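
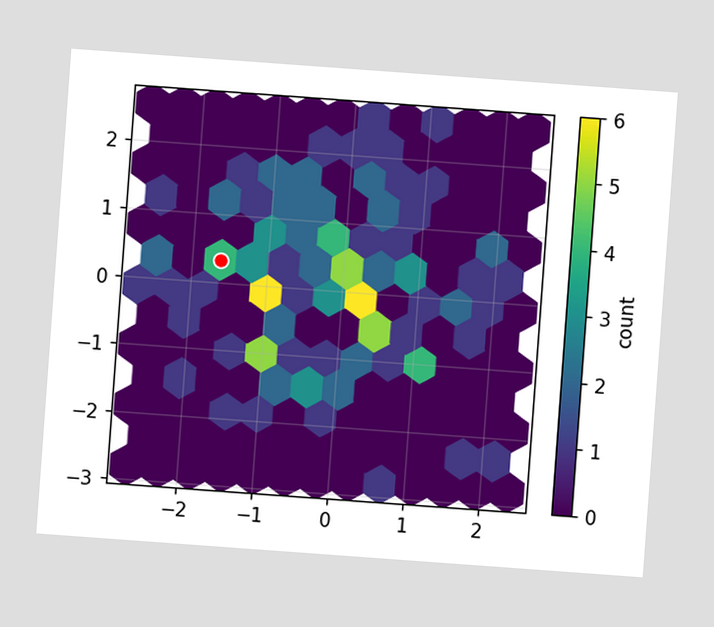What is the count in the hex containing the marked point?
The chart is tilted about 4° clockwise. The marked hex reads 4 on the colorbar.

4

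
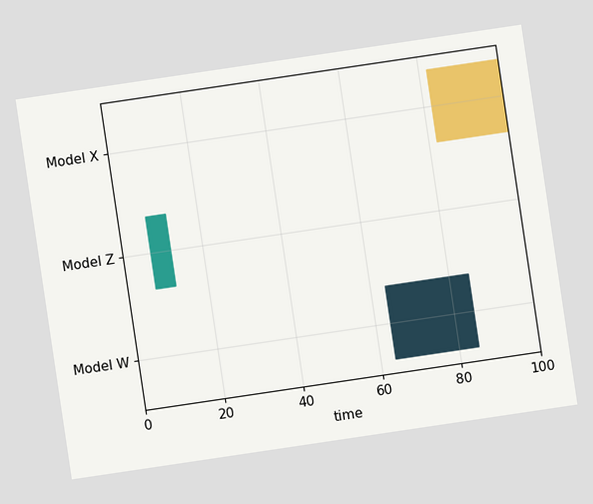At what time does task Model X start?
The chart is tilted about 8° counter-clockwise. The Model X bar begins at t=82.

82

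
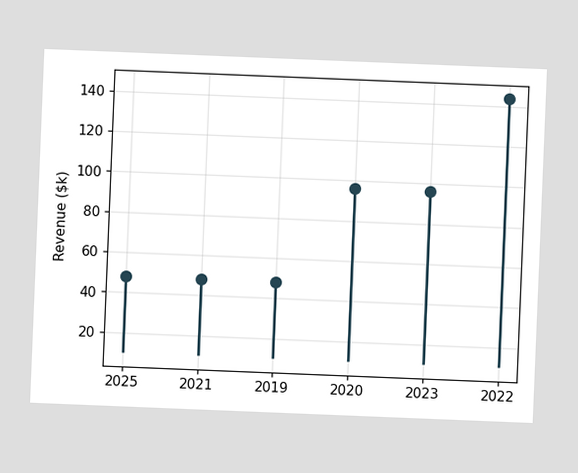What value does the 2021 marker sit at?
The chart is tilted about 2° clockwise. The 2021 marker sits at $48k.

$48k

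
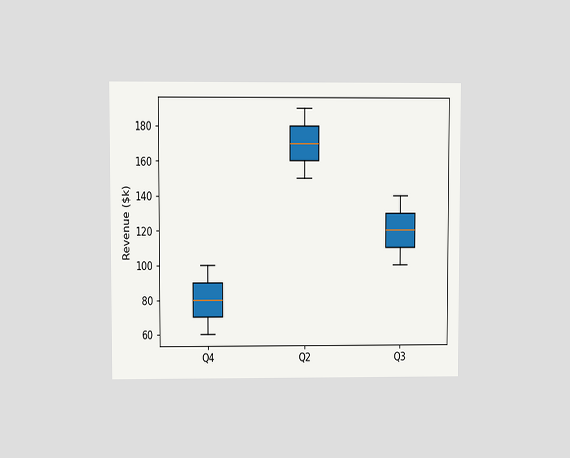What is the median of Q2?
$170k

The chart is viewed at a slight angle. The median line in the Q2 box sits at $170k.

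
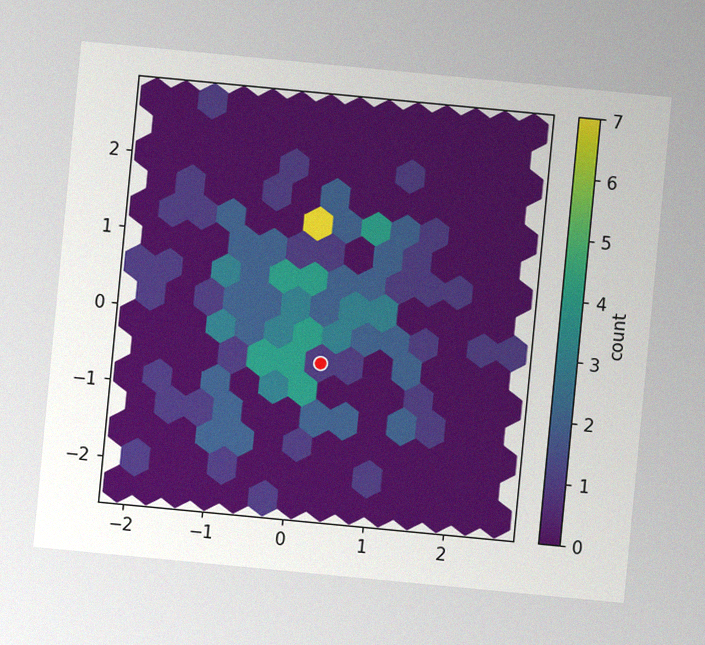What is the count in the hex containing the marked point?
The chart is tilted about 5° clockwise, with some photo noise. The marked hex reads 1 on the colorbar.

1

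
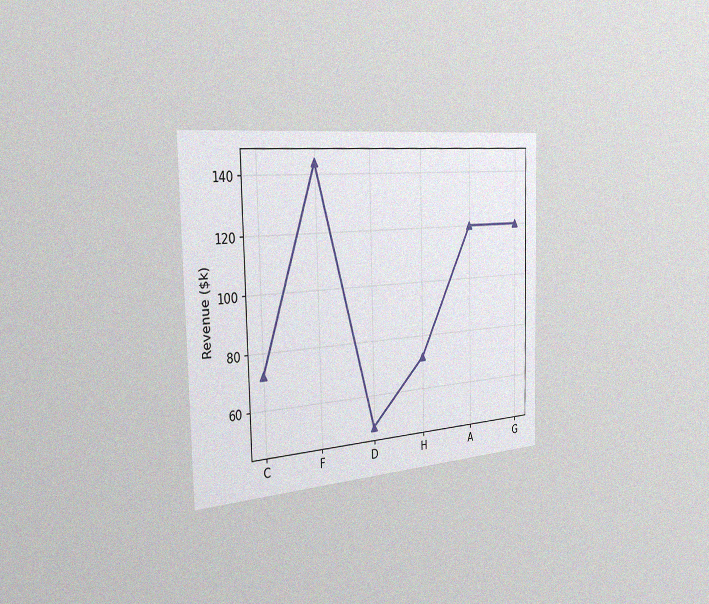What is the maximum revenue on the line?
$144k

The chart is viewed slightly from the left, with some photo noise. The highest point is at F, and reading across to the y-axis gives $144k.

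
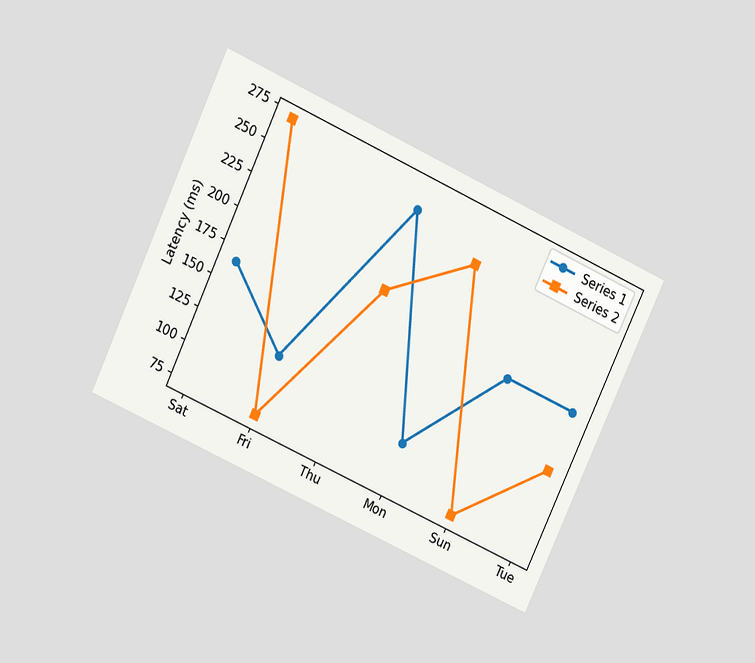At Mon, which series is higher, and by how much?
Series 2, by 135ms

The chart is tilted about 25° clockwise and viewed slightly from above. At Mon, Series 2 sits above the other line by 135ms.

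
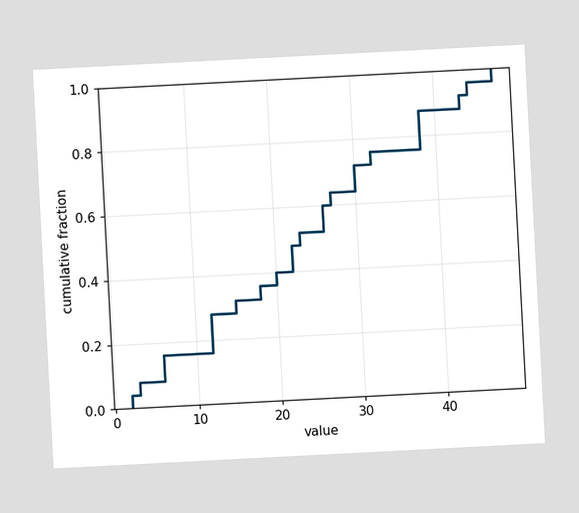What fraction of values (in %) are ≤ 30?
72%

The chart is tilted about 3° counter-clockwise. At x=30 the ECDF step is at 72%.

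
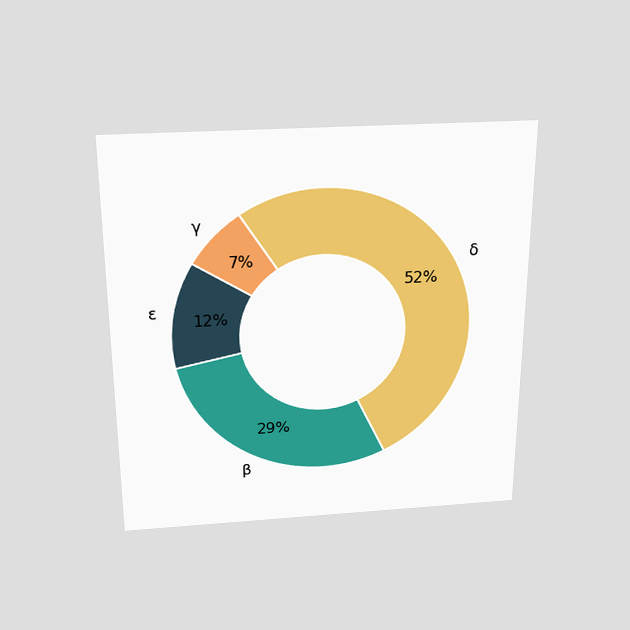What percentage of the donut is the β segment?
29%

The chart is viewed slightly from above. The β segment takes up 29% of the ring.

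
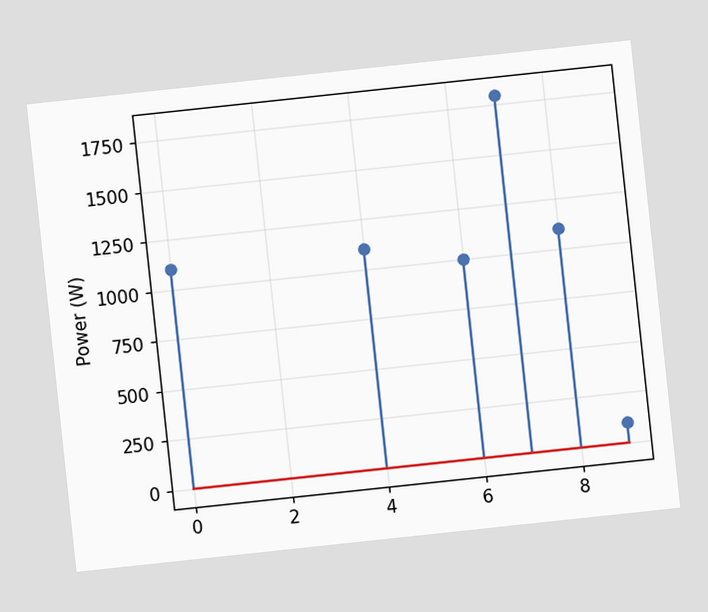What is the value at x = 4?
The chart is tilted about 6° counter-clockwise. The stem at x=4 reaches 1100W.

1100W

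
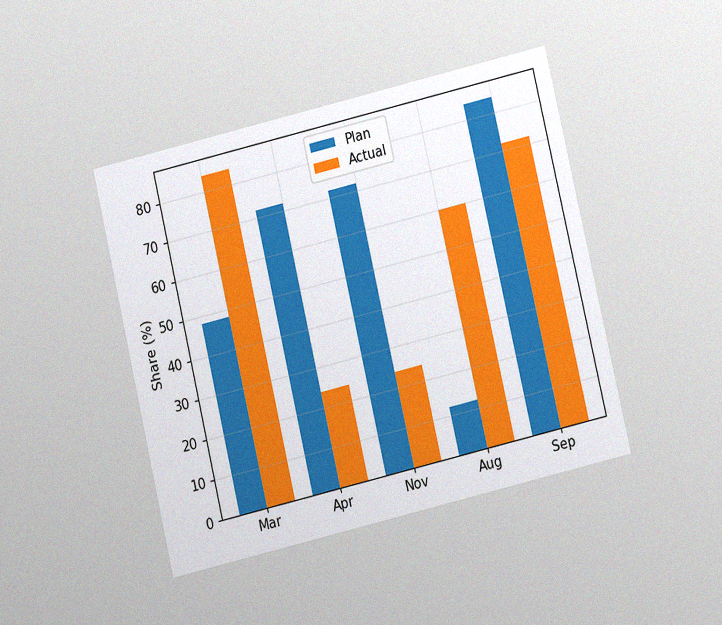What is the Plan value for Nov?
72%

The chart is tilted about 13° counter-clockwise and viewed at a slight angle, with some photo noise. The Plan bar at Nov reaches 72% on the y-axis.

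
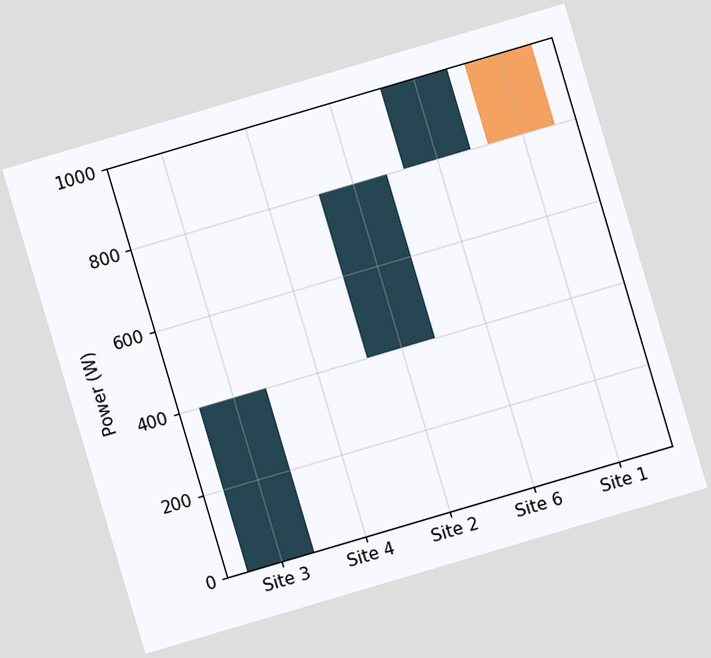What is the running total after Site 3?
The chart is tilted about 16° counter-clockwise. After Site 3 the running total reaches 400W.

400W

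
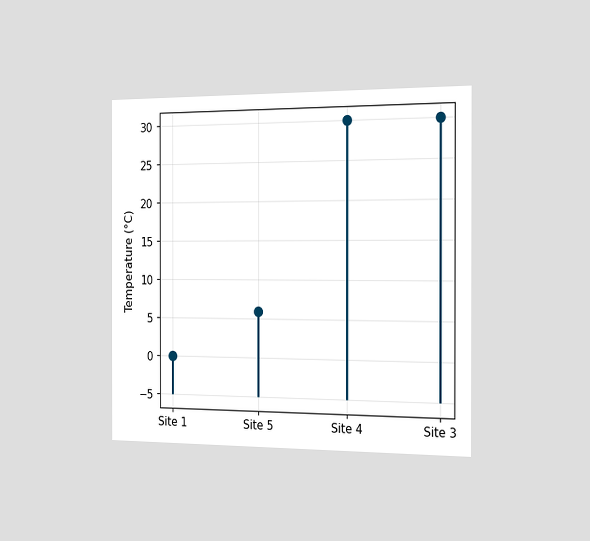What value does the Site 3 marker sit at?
30°C

The chart is viewed slightly from the right. The Site 3 marker sits at 30°C.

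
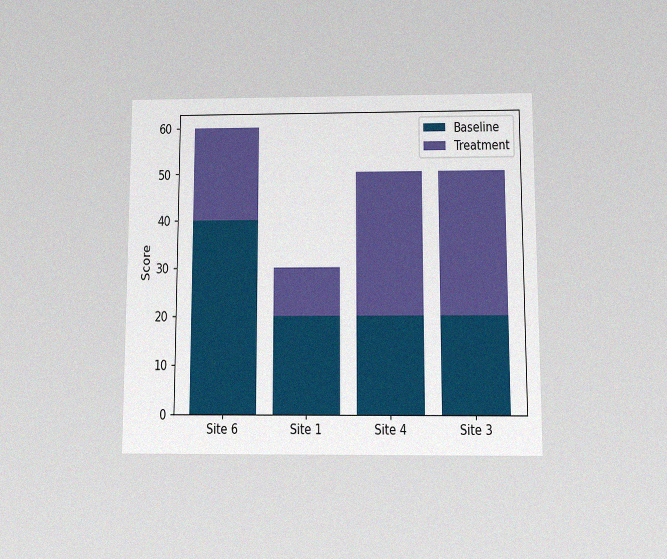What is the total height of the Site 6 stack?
The chart is viewed slightly from below, with some photo noise. The Site 6 stack's top reaches 60 on the y-axis.

60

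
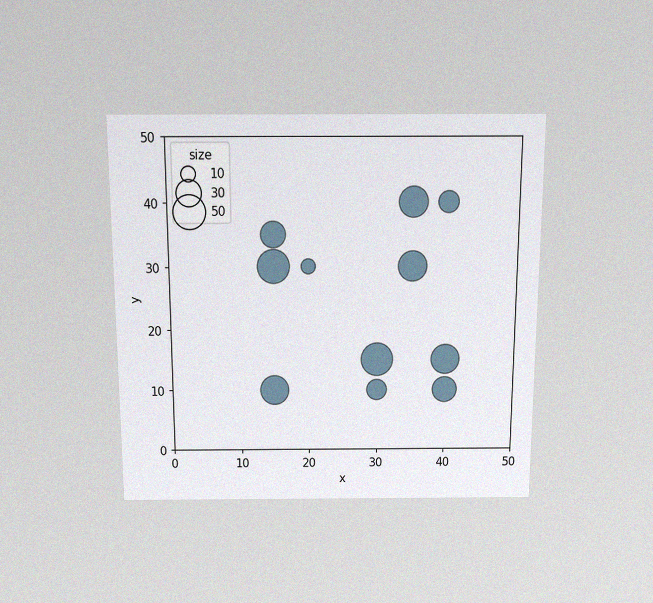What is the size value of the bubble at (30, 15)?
The chart is viewed slightly from above, with some photo noise. Matching the bubble at (30, 15) against the size legend gives 50.

50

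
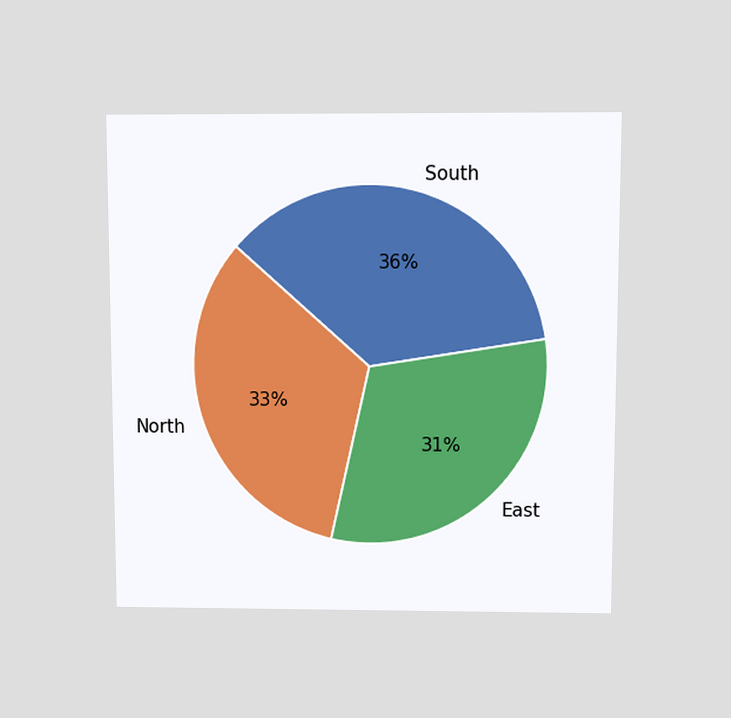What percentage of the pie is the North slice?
33%

The chart is viewed slightly from above. The North slice takes up 33% of the pie.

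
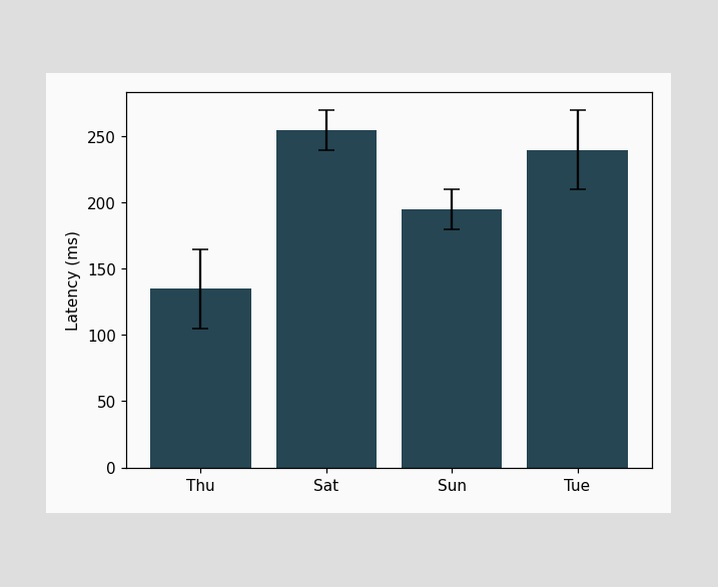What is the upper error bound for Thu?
The Thu bar's upper whisker reaches 165ms.

165ms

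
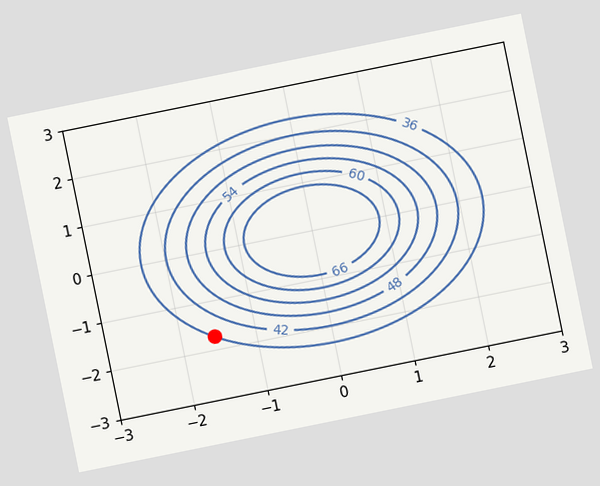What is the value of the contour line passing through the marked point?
The chart is tilted about 11° counter-clockwise. The marked point sits on the contour labelled 36.

36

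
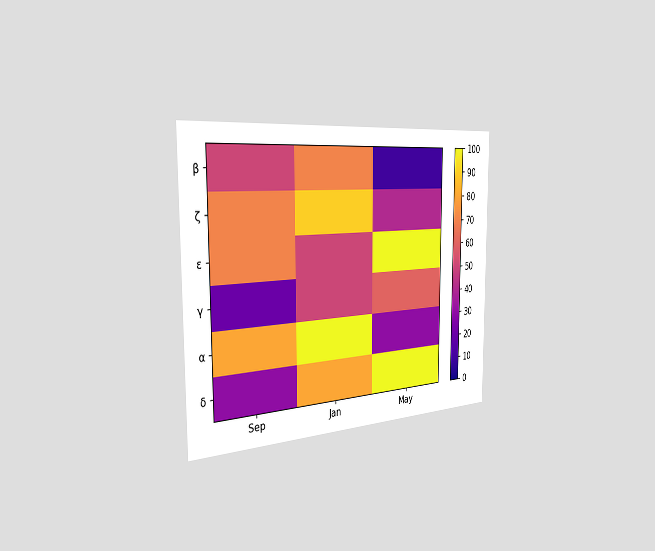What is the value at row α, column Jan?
100

The chart is viewed slightly from the left. Matching cell (α, Jan) against the colorbar gives 100.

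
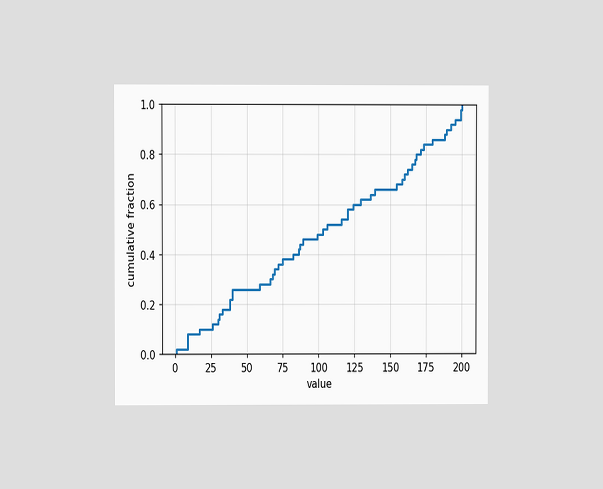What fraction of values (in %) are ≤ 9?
8%

The chart is viewed at a slight angle. At x=9 the ECDF step is at 8%.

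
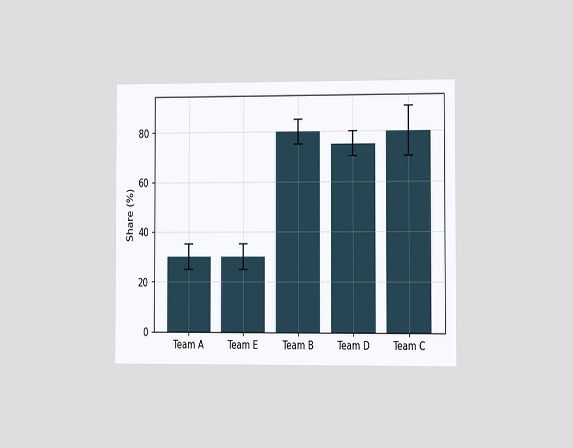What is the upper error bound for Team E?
The chart is viewed slightly from the right. The Team E bar's upper whisker reaches 35%.

35%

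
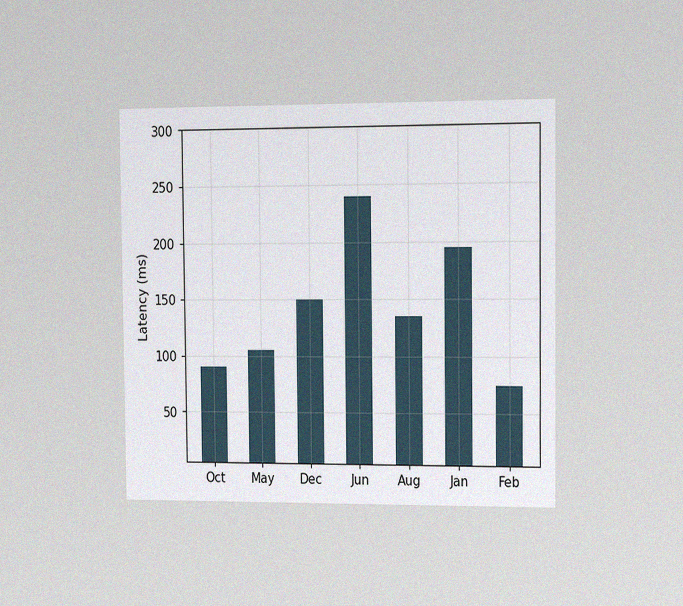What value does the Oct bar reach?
The chart is viewed slightly from the right, with some photo noise. Reading along the chart's y-axis, the Oct bar reaches 90ms.

90ms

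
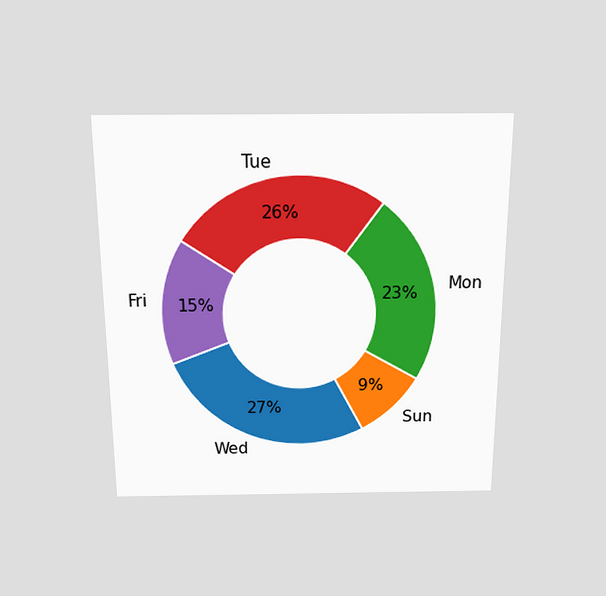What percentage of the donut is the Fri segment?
The chart is viewed slightly from above. The Fri segment takes up 15% of the ring.

15%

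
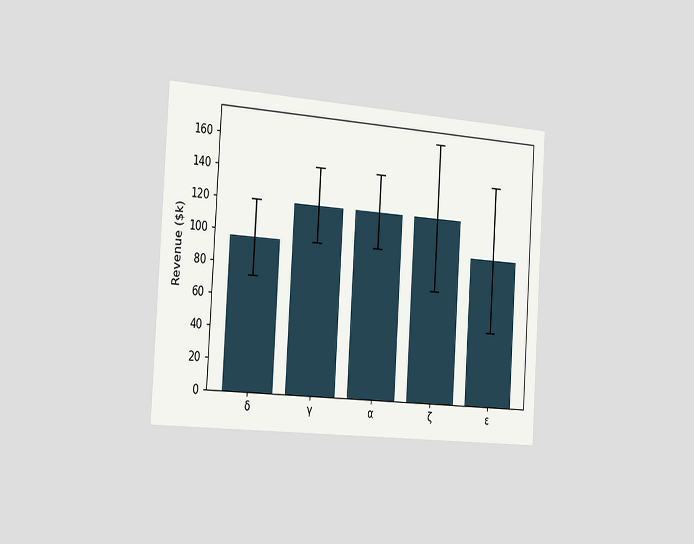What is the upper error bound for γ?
$144k

The chart is tilted about 4° clockwise and viewed slightly from the left. The γ bar's upper whisker reaches $144k.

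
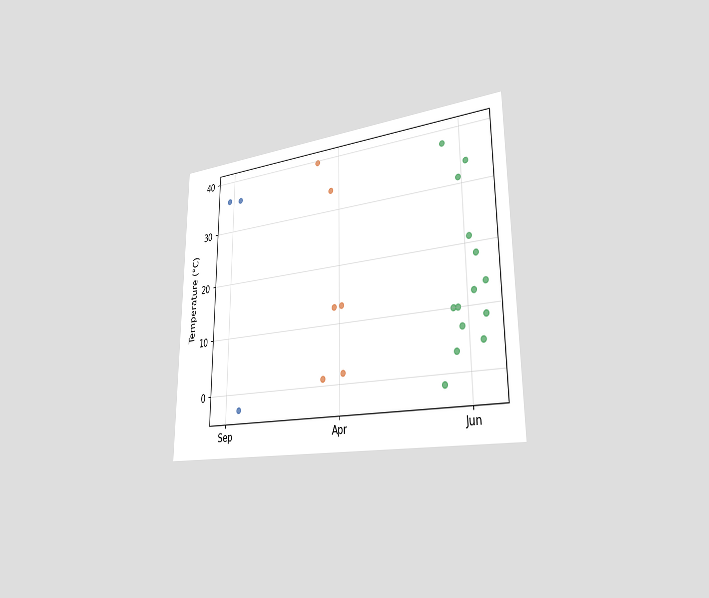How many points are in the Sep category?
The chart is viewed slightly from the right. Counting the markers in the Sep column gives 3.

3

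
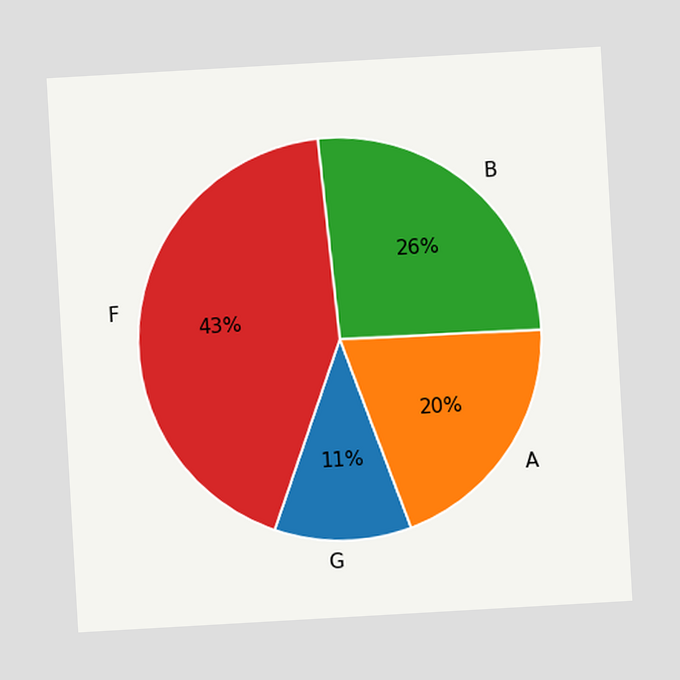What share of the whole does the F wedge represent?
43%

The chart is tilted about 3° counter-clockwise. The F slice takes up 43% of the pie.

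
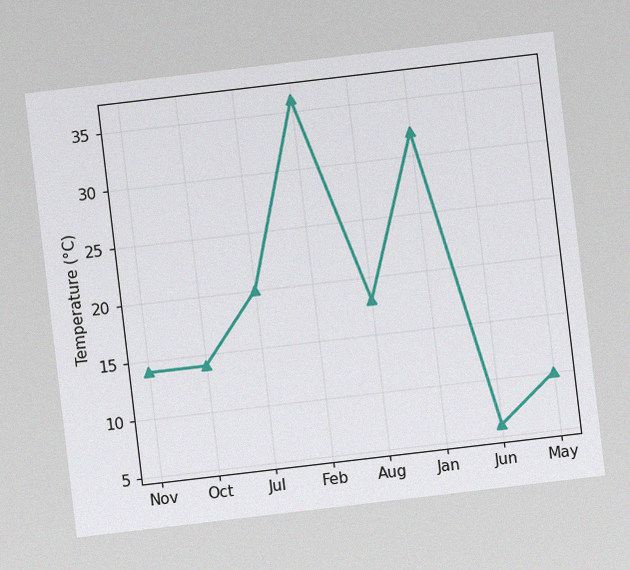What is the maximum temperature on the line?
36°C

The chart is tilted about 7° counter-clockwise, with some photo noise. The highest point is at Feb, and reading across to the y-axis gives 36°C.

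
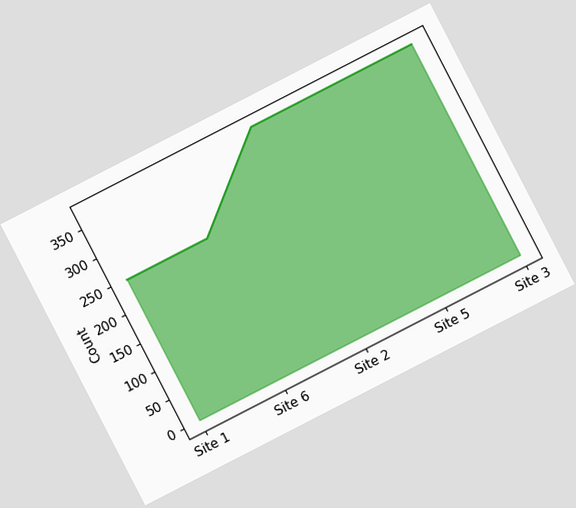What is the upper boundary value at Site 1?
248

The chart is tilted about 27° counter-clockwise. At Site 1 the upper boundary is at 248.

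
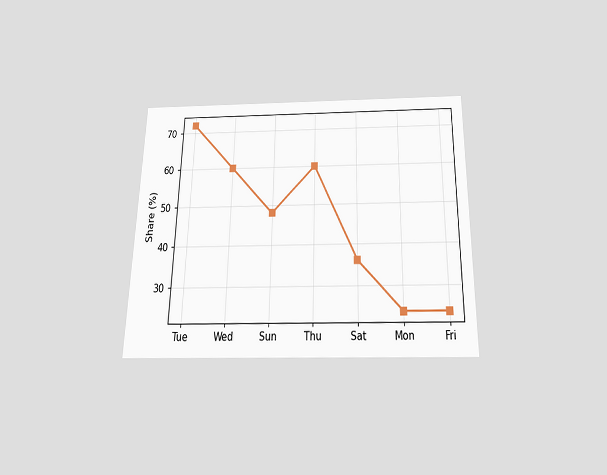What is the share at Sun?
48%

The chart is viewed slightly from below. At Sun, the line is at 48%.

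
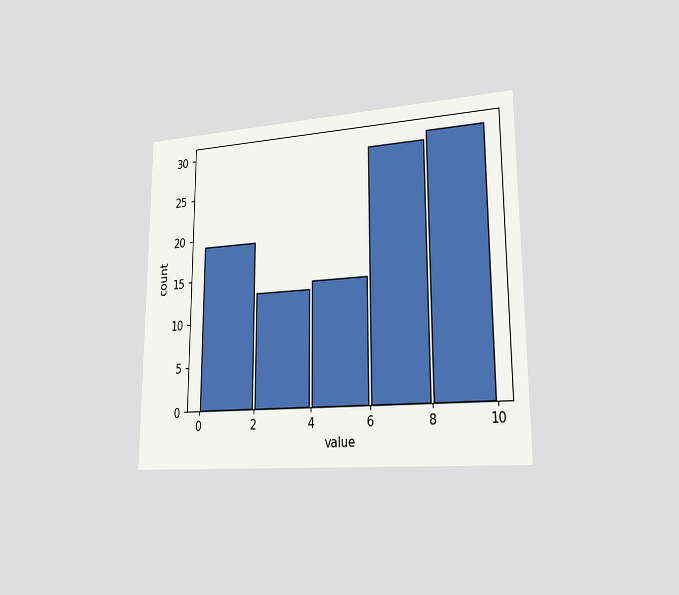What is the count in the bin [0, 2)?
The chart is viewed slightly from the right. The [0, 2) bin has height 19.

19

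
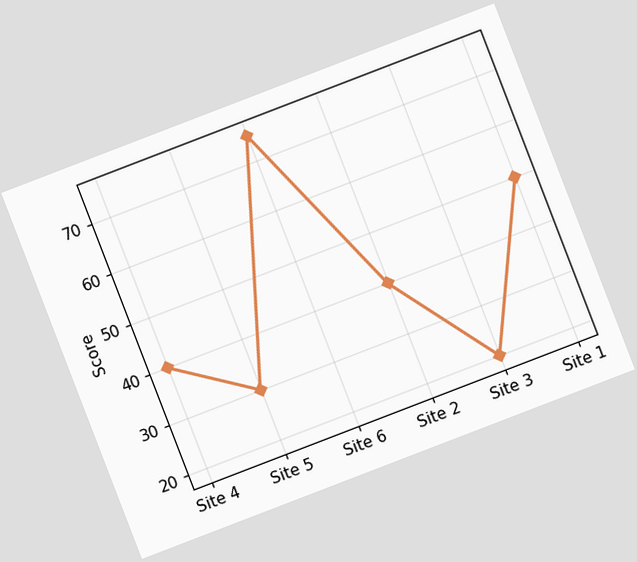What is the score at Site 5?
The chart is tilted about 21° counter-clockwise. At Site 5, the line is at 30.

30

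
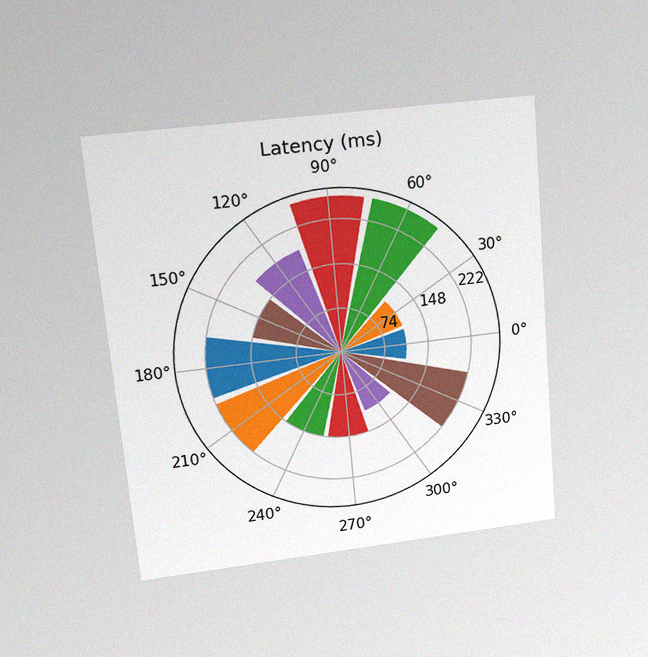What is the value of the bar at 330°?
The chart is tilted about 5° counter-clockwise and viewed at a slight angle, with some photo noise. The bar at 330° reaches 222ms on the radial axis.

222ms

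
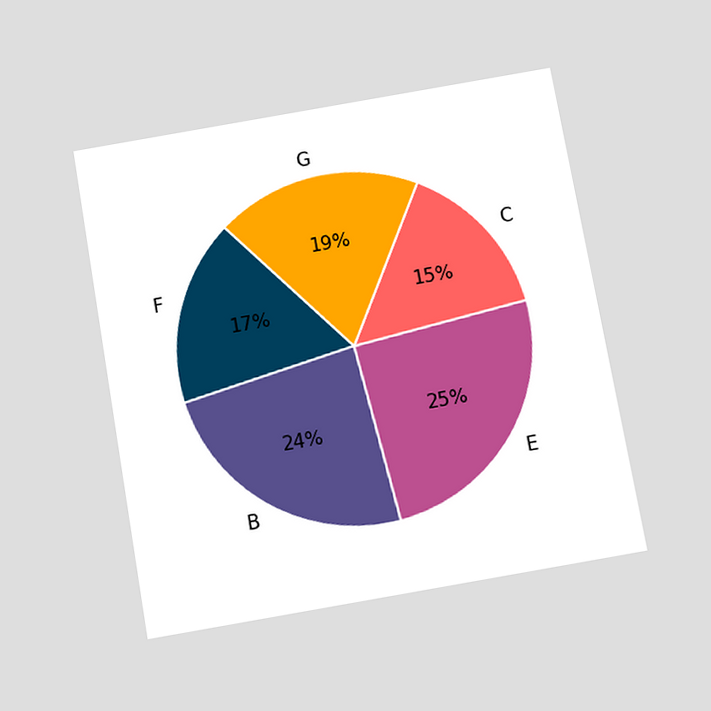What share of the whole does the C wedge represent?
The chart is tilted about 10° counter-clockwise and viewed slightly from below. The C slice takes up 15% of the pie.

15%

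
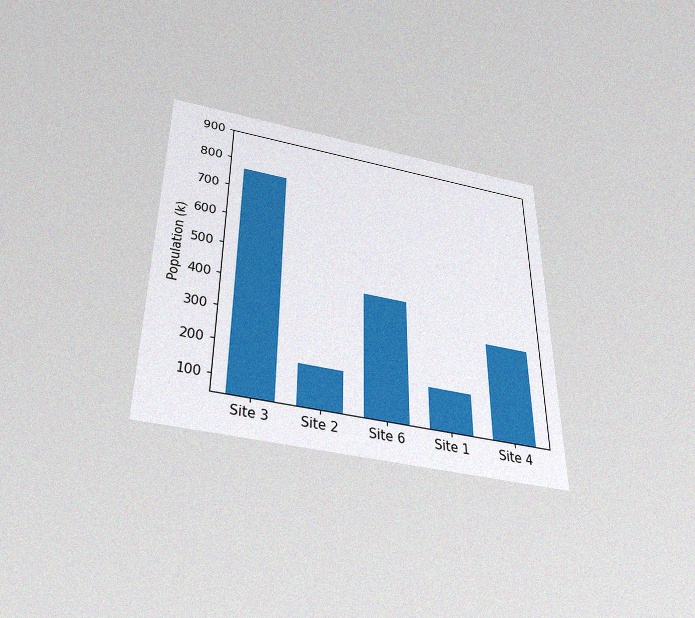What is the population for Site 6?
The chart is viewed slightly from below, with some photo noise. Reading along the chart's y-axis, the Site 6 bar reaches 425k.

425k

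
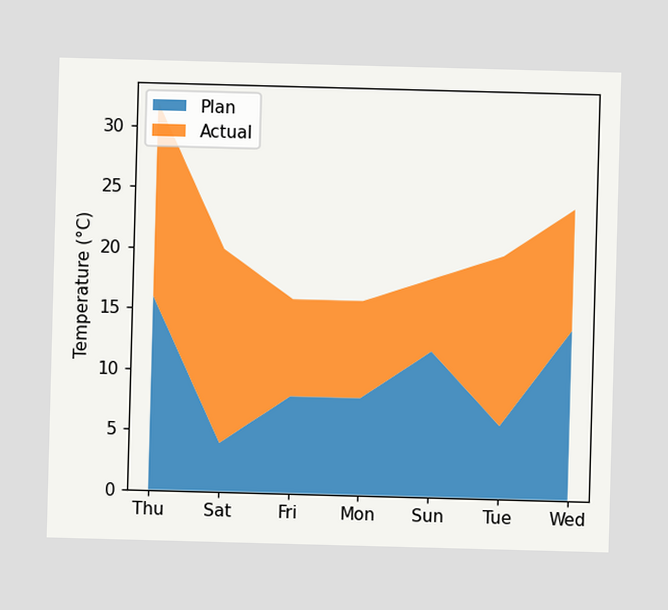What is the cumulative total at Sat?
The stacked total at Sat reaches 20°C.

20°C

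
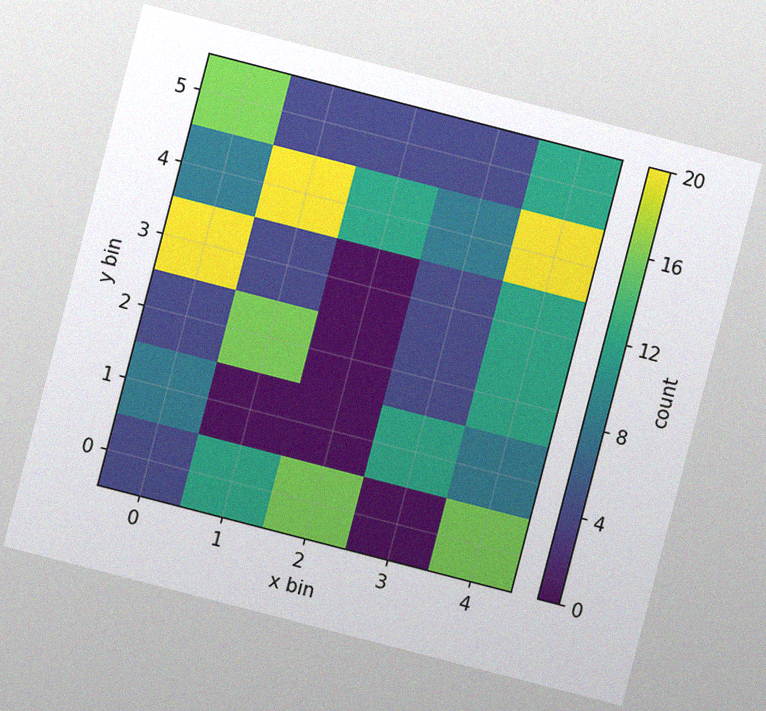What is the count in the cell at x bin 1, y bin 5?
The chart is tilted about 15° clockwise, with some photo noise. Matching the cell (1, 5) against the colorbar gives 4.

4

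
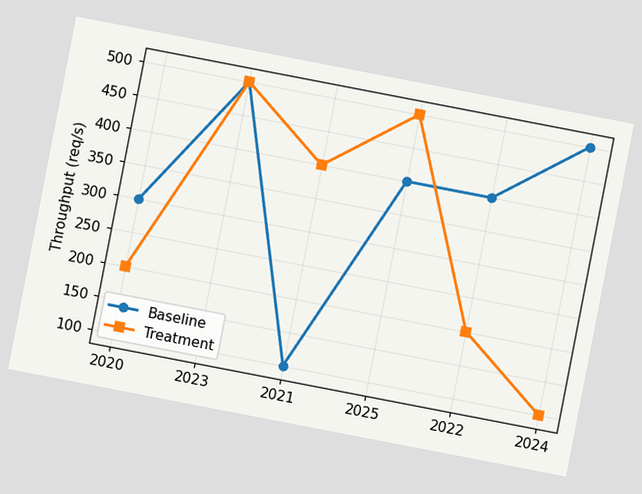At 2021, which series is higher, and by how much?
The chart is tilted about 11° clockwise. At 2021, Treatment sits above the other line by 300req/s.

Treatment, by 300req/s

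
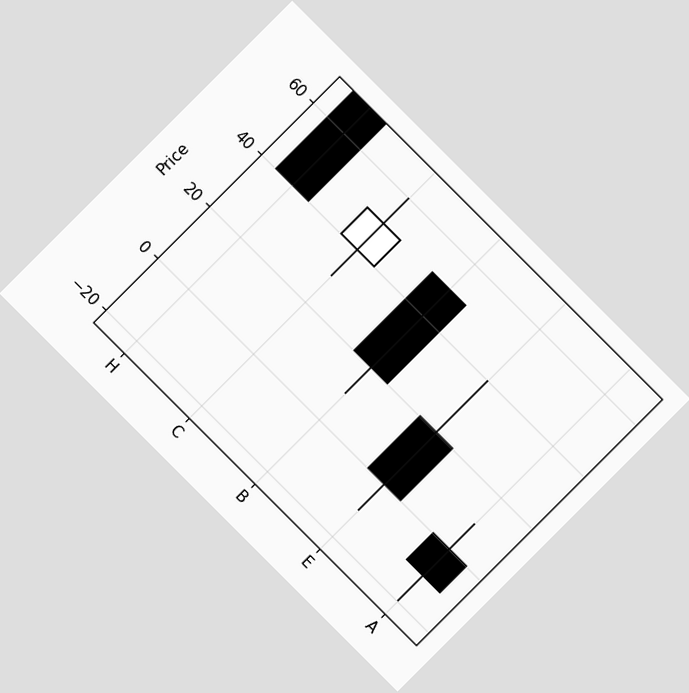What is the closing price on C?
50

The chart is tilted about 45° clockwise. The C candle closes at 50.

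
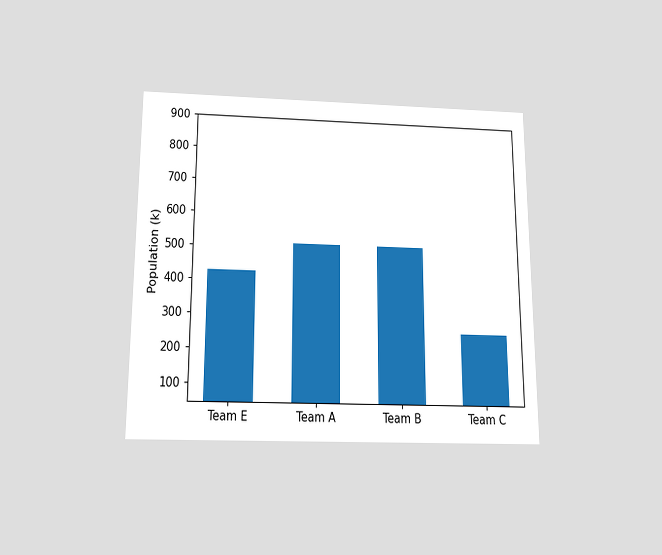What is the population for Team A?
The chart is viewed slightly from below. Reading along the chart's y-axis, the Team A bar reaches 510k.

510k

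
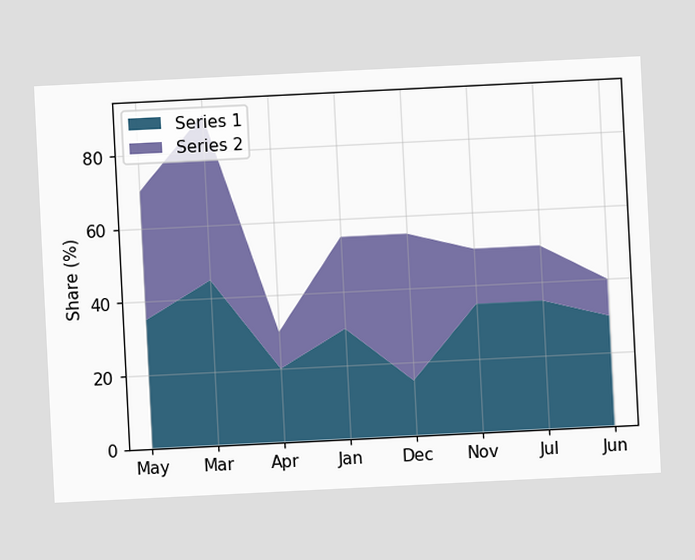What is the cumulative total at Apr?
The chart is tilted about 3° counter-clockwise. The stacked total at Apr reaches 30%.

30%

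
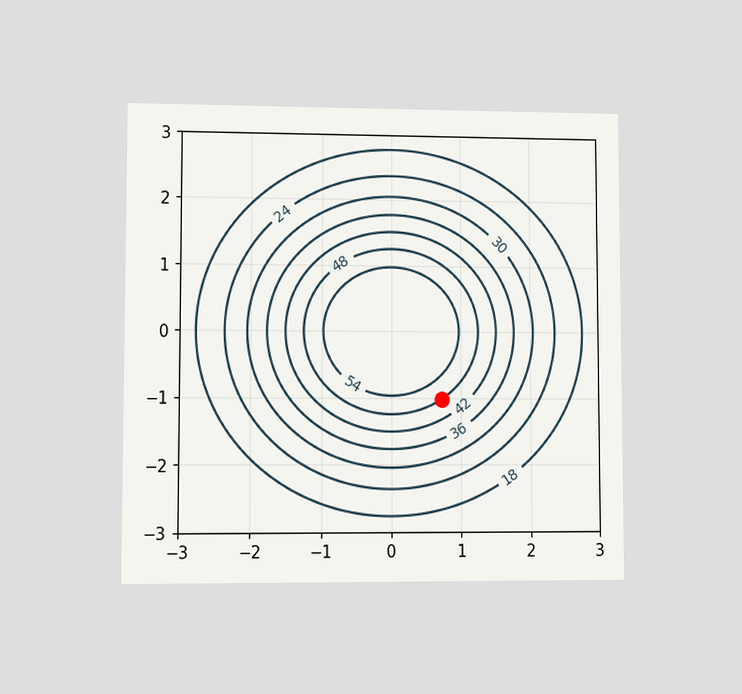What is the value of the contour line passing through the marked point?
48

The chart is viewed at a slight angle. The marked point sits on the contour labelled 48.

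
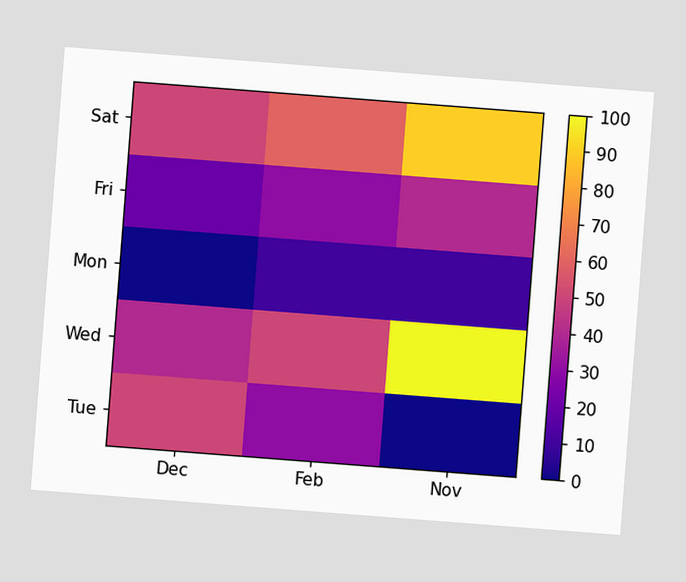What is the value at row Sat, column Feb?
60

The chart is tilted about 4° clockwise. Matching cell (Sat, Feb) against the colorbar gives 60.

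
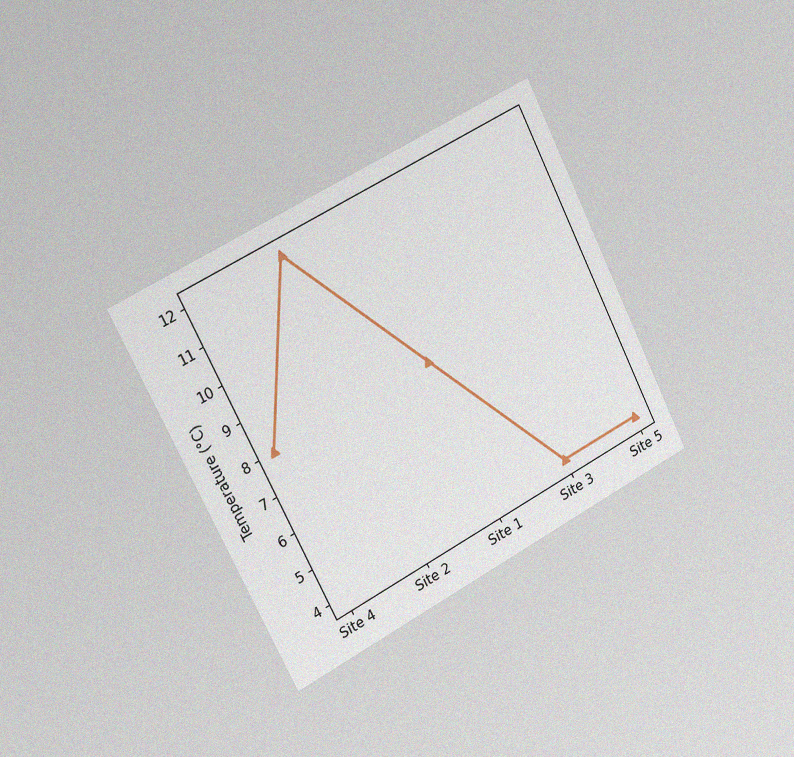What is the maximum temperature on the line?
12°C

The chart is tilted about 27° counter-clockwise and viewed slightly from the left, with some photo noise. The highest point is at Site 2, and reading across to the y-axis gives 12°C.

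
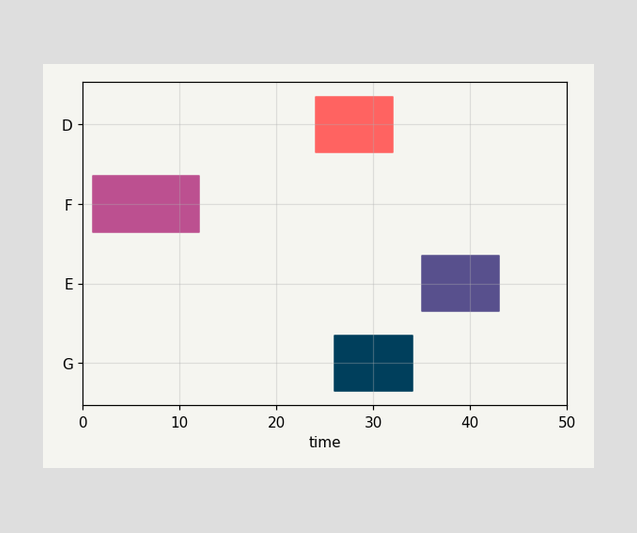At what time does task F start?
The F bar begins at t=1.

1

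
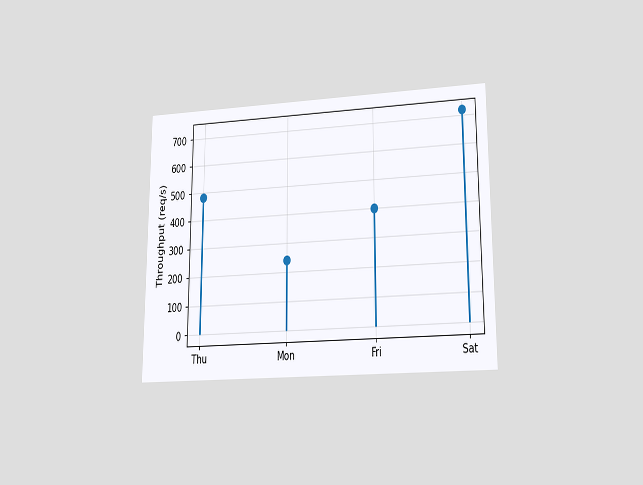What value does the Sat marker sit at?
720req/s

The chart is viewed at a slight angle. The Sat marker sits at 720req/s.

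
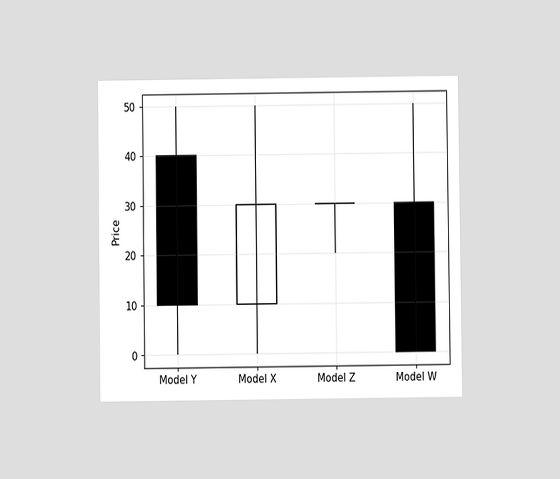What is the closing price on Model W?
0

The chart is viewed at a slight angle. The Model W candle closes at 0.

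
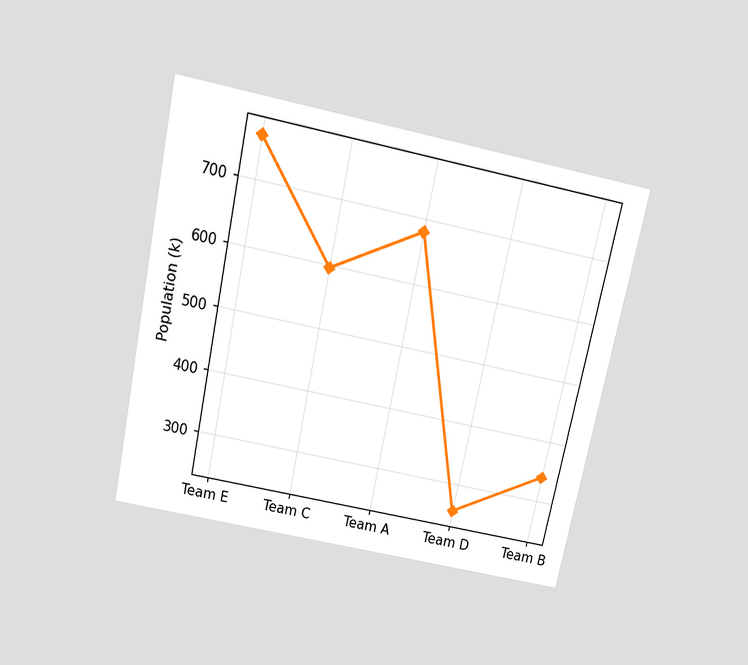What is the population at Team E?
The chart is tilted about 12° clockwise and viewed slightly from above. At Team E, the line is at 765k.

765k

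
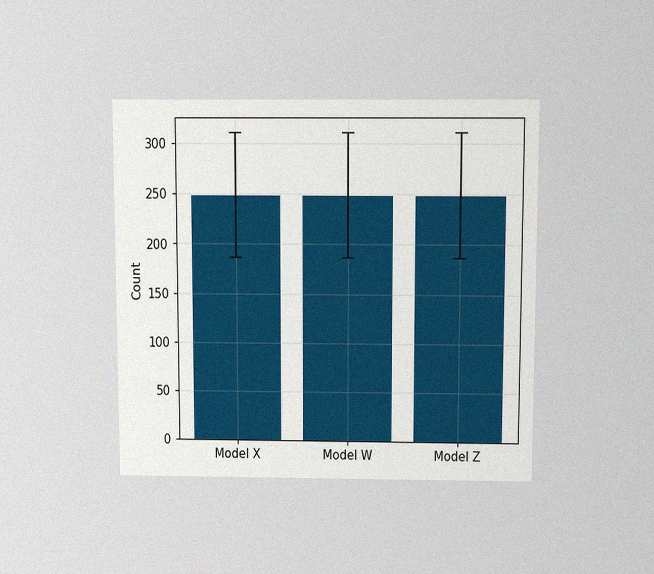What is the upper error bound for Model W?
The chart is viewed slightly from above, with some photo noise. The Model W bar's upper whisker reaches 310.

310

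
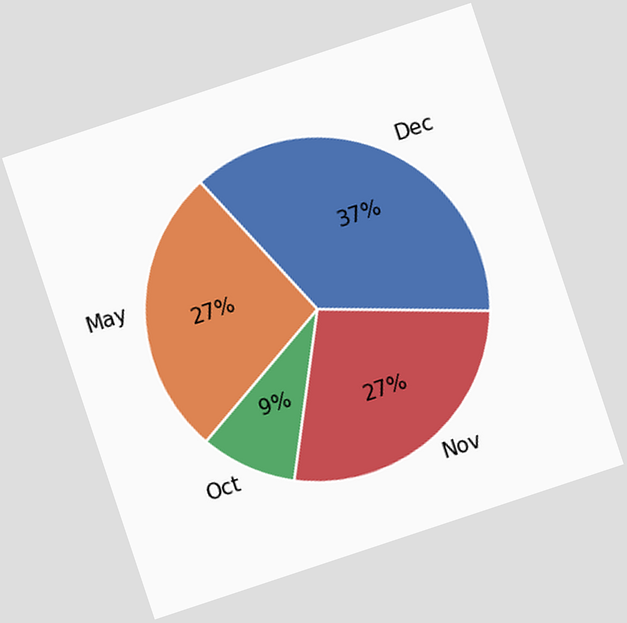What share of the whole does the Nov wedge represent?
27%

The chart is tilted about 18° counter-clockwise. The Nov slice takes up 27% of the pie.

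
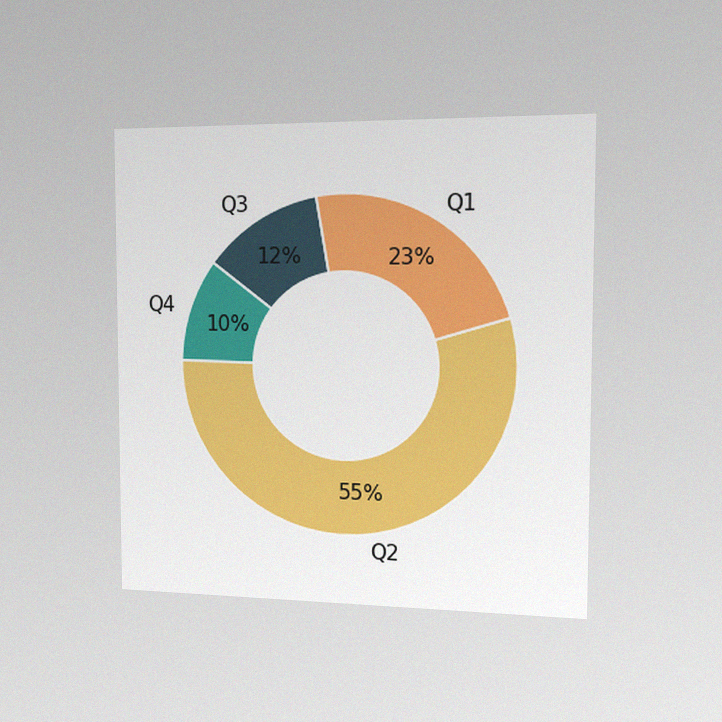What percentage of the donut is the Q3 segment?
12%

The chart is viewed slightly from the right, with some photo noise. The Q3 segment takes up 12% of the ring.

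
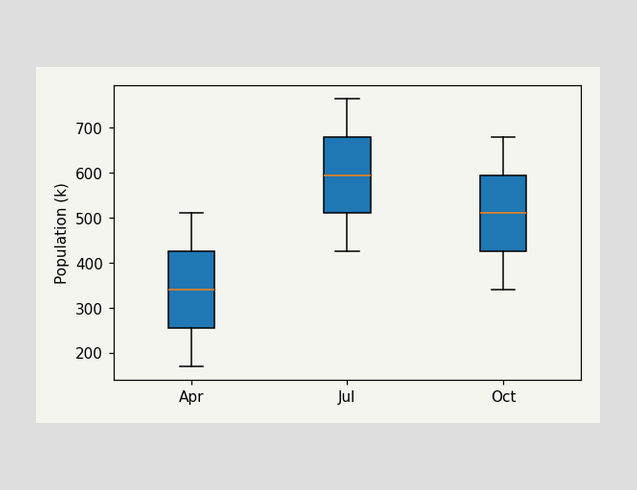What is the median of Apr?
340k

The median line in the Apr box sits at 340k.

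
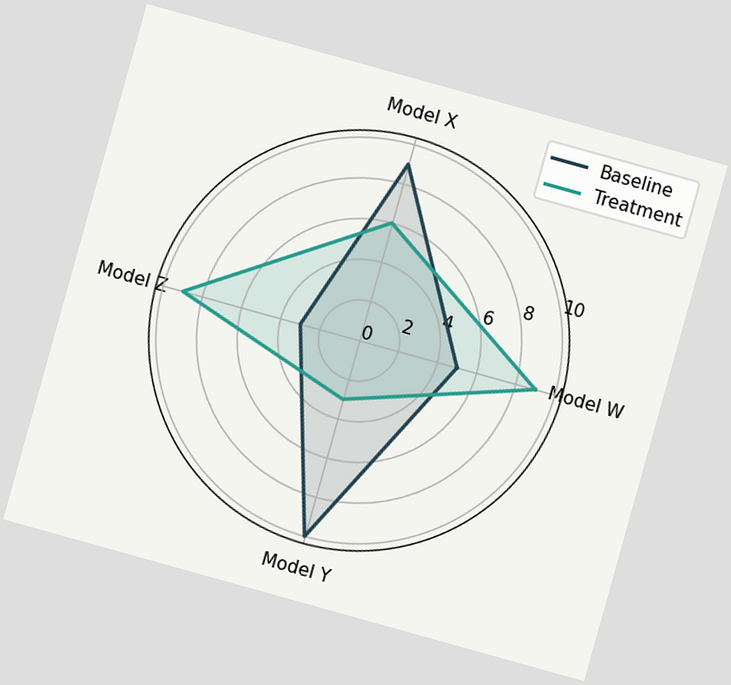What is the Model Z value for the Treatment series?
The chart is tilted about 16° clockwise. On the Model Z axis, Treatment reaches 9.

9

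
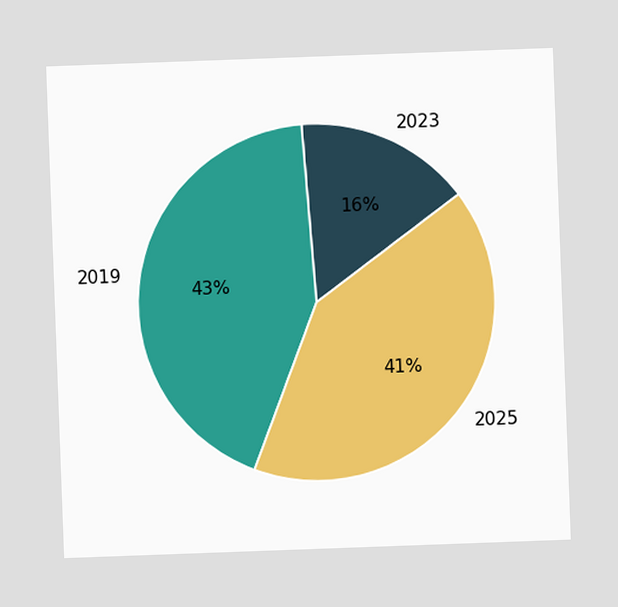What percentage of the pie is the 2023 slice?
The chart is tilted about 2° counter-clockwise. The 2023 slice takes up 16% of the pie.

16%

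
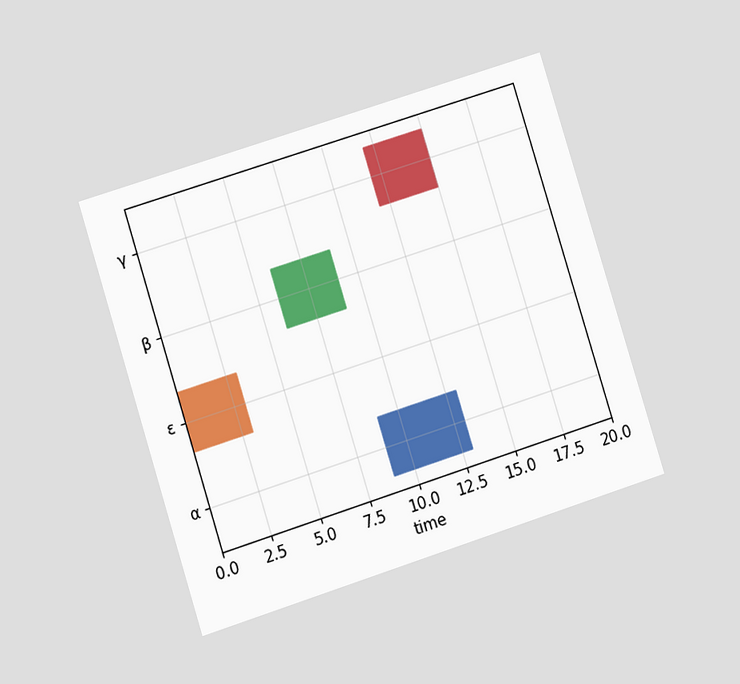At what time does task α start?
The chart is tilted about 18° counter-clockwise and viewed at a slight angle. The α bar begins at t=9.

9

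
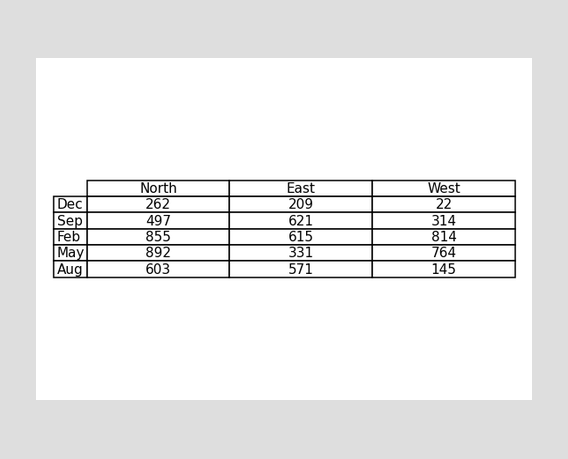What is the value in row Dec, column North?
The (Dec, North) cell reads 262.

262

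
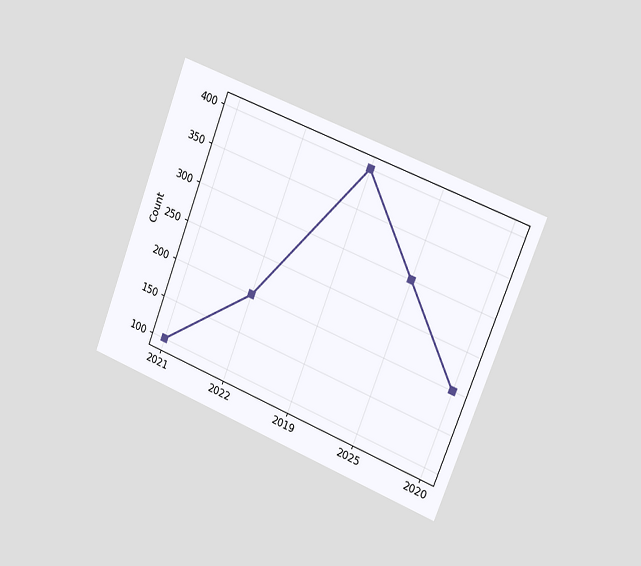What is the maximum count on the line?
The chart is tilted about 21° clockwise and viewed slightly from the right. The highest point is at 2019, and reading across to the y-axis gives 400.

400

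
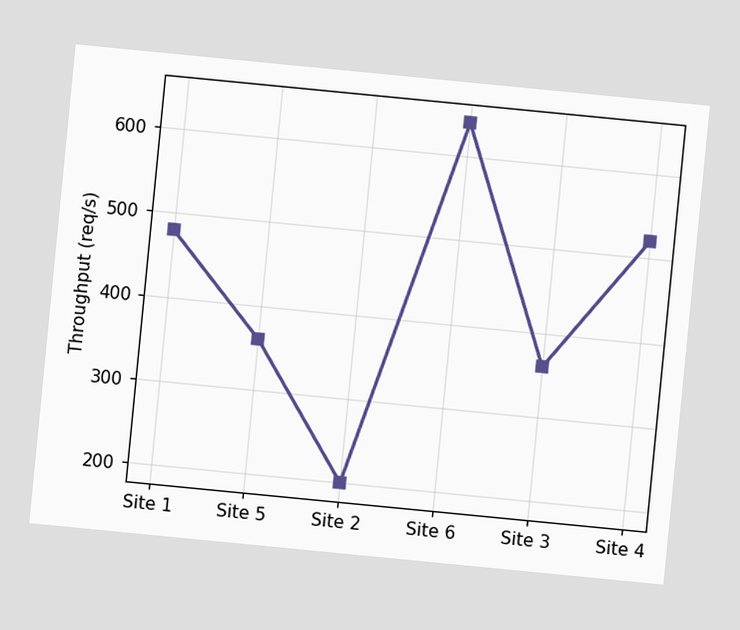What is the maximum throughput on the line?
640req/s

The chart is tilted about 6° clockwise. The highest point is at Site 6, and reading across to the y-axis gives 640req/s.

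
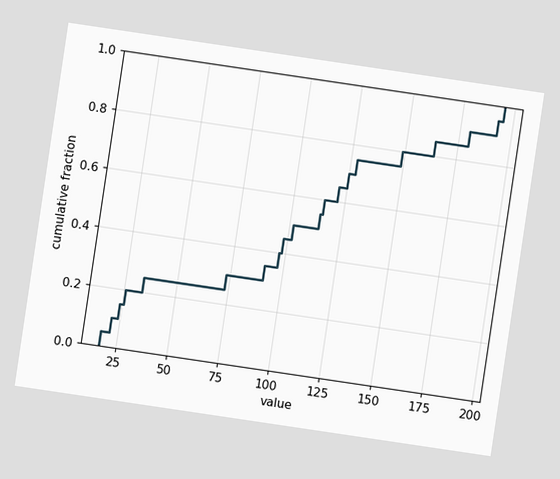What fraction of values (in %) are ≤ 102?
The chart is tilted about 8° clockwise. At x=102 the ECDF step is at 50%.

50%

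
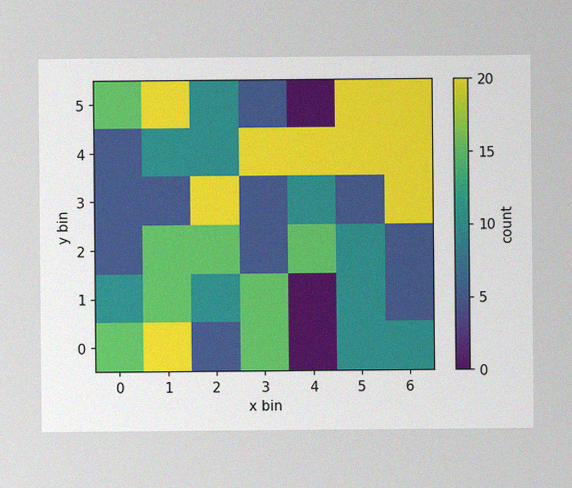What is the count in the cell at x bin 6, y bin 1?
5

The image has some photo noise and uneven lighting. Matching the cell (6, 1) against the colorbar gives 5.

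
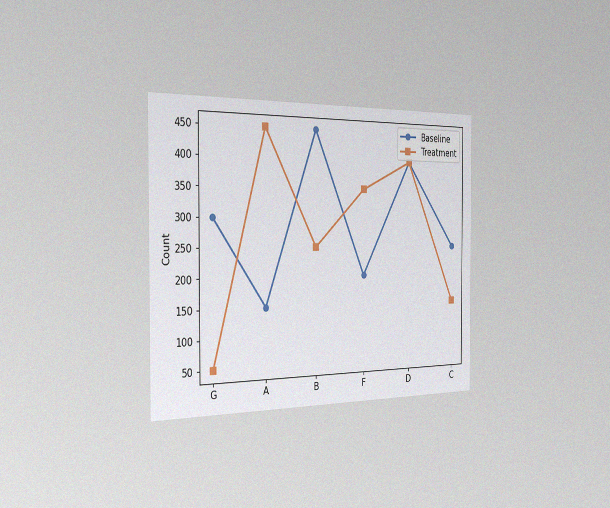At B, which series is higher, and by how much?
Baseline, by 200

The chart is viewed slightly from the left, with some photo noise. At B, Baseline sits above the other line by 200.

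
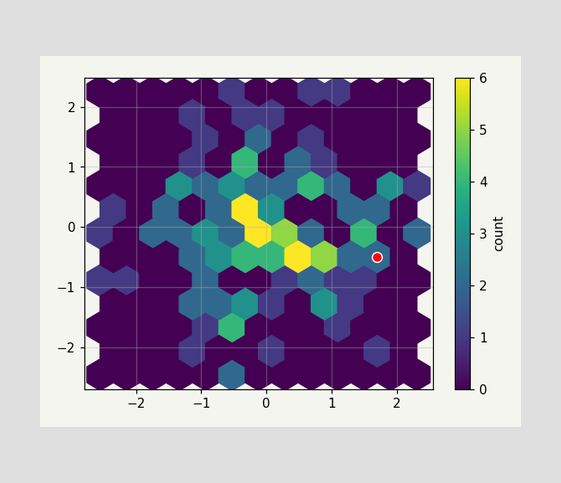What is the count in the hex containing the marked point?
2

The marked hex reads 2 on the colorbar.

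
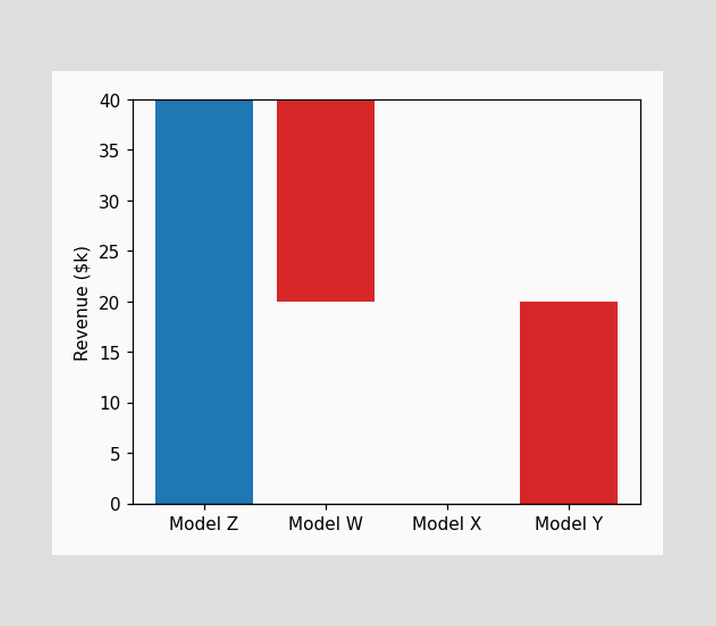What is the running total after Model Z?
$40k

After Model Z the running total reaches $40k.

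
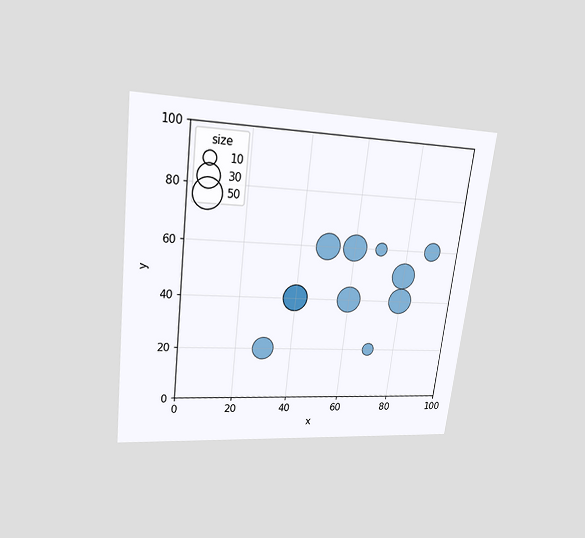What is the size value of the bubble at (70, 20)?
The chart is tilted about 7° clockwise and viewed at a slight angle. Matching the bubble at (70, 20) against the size legend gives 10.

10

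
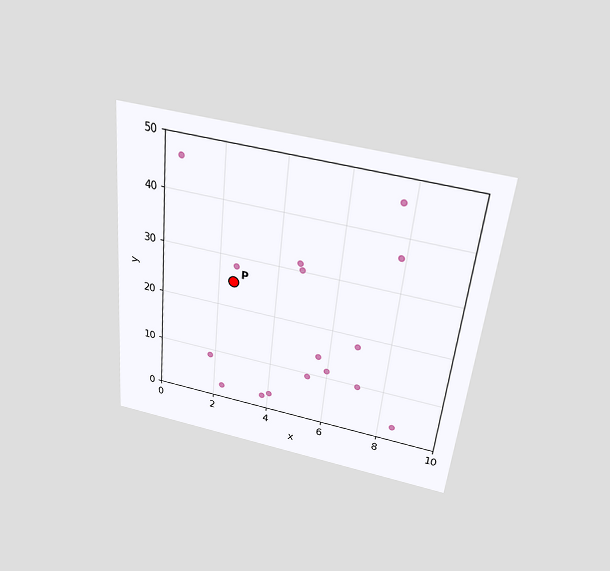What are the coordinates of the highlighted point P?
(2.5, 25)

The chart is tilted about 6° clockwise and viewed slightly from above. Following the gridlines from P to each axis, P sits at (2.5, 25).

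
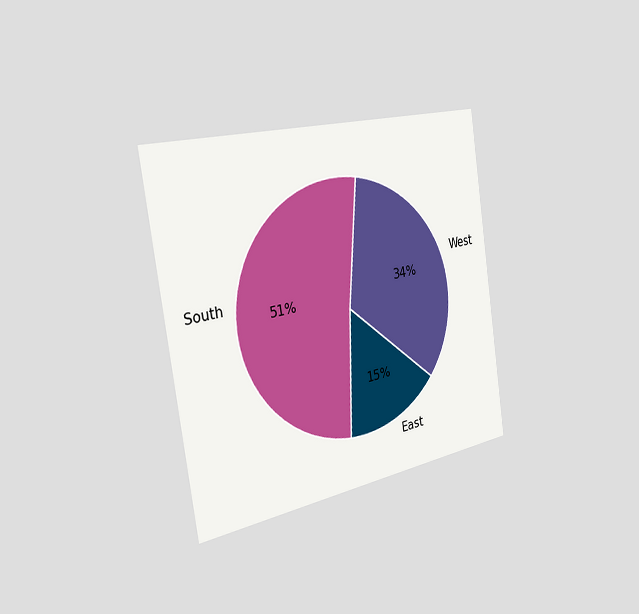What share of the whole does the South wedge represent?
The chart is tilted about 9° counter-clockwise and viewed slightly from the left. The South slice takes up 51% of the pie.

51%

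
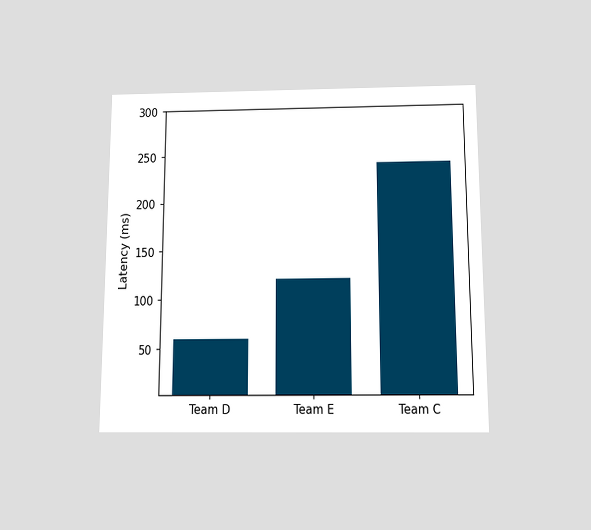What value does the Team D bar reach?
The chart is viewed slightly from below. Reading along the chart's y-axis, the Team D bar reaches 60ms.

60ms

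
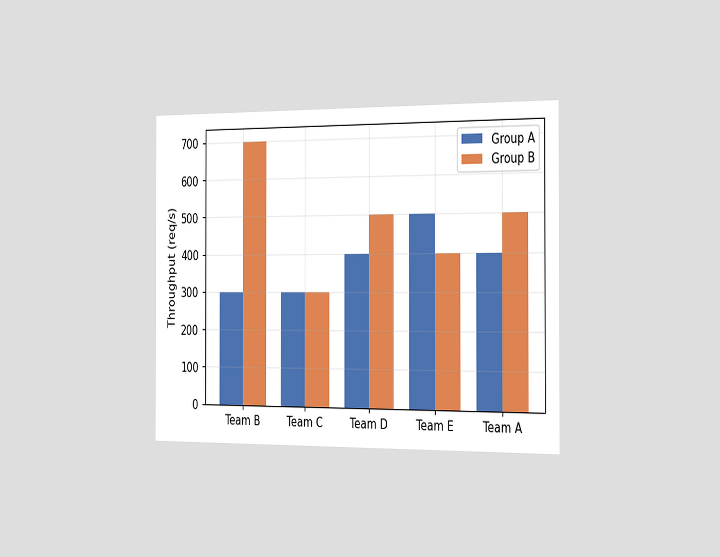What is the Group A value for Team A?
The chart is viewed slightly from the right. The Group A bar at Team A reaches 400req/s on the y-axis.

400req/s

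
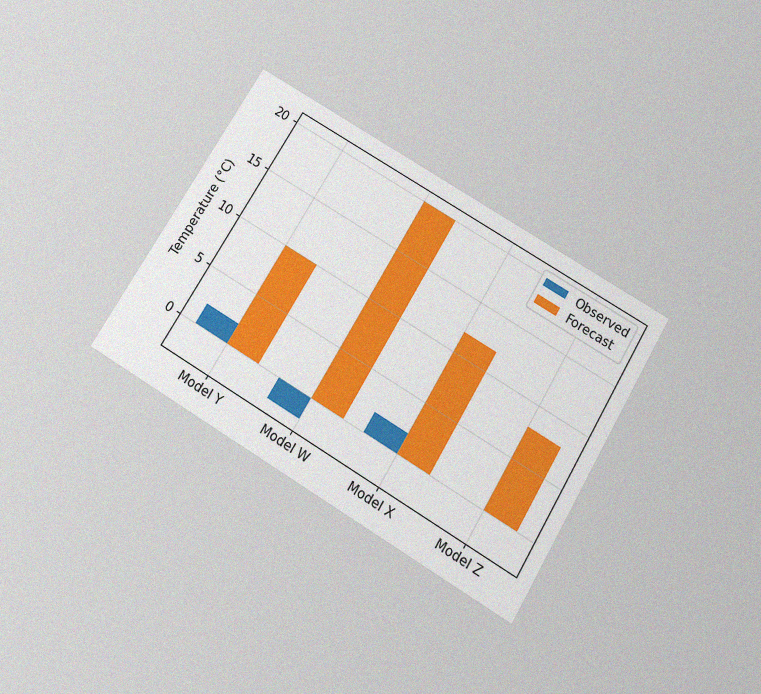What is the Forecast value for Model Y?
The chart is tilted about 31° clockwise and viewed slightly from below, with some photo noise. The Forecast bar at Model Y reaches 10°C on the y-axis.

10°C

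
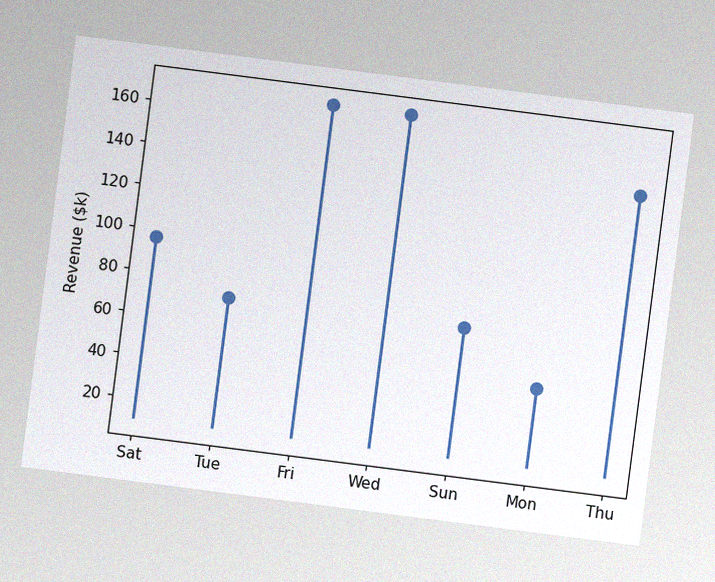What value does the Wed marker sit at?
$168k

The chart is tilted about 7° clockwise, with some photo noise. The Wed marker sits at $168k.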